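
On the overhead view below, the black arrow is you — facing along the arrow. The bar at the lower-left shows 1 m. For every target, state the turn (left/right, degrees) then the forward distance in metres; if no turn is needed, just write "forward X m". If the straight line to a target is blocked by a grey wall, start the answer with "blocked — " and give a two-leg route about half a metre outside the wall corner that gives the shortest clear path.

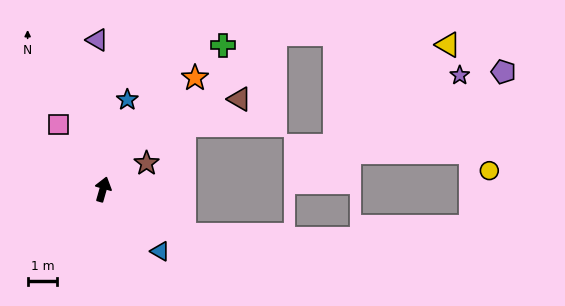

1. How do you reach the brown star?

turn right 43°, forward 1.7 m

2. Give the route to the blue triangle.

turn right 121°, forward 2.8 m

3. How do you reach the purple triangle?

turn left 18°, forward 5.0 m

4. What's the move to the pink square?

turn left 50°, forward 2.7 m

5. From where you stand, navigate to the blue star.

forward 3.1 m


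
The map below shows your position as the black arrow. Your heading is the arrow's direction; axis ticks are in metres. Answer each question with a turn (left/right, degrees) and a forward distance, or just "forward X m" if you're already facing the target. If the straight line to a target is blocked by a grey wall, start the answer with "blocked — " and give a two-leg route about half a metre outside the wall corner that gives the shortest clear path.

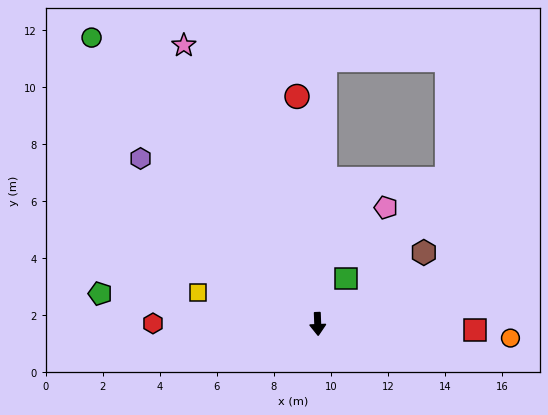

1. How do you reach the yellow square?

turn right 107°, forward 4.3 m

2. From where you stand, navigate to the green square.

turn left 146°, forward 1.9 m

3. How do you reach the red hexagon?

turn right 92°, forward 5.8 m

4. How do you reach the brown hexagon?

turn left 122°, forward 4.5 m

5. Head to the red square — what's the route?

turn left 85°, forward 5.5 m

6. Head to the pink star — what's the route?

turn right 157°, forward 10.8 m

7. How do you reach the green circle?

turn right 144°, forward 12.8 m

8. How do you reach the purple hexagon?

turn right 135°, forward 8.5 m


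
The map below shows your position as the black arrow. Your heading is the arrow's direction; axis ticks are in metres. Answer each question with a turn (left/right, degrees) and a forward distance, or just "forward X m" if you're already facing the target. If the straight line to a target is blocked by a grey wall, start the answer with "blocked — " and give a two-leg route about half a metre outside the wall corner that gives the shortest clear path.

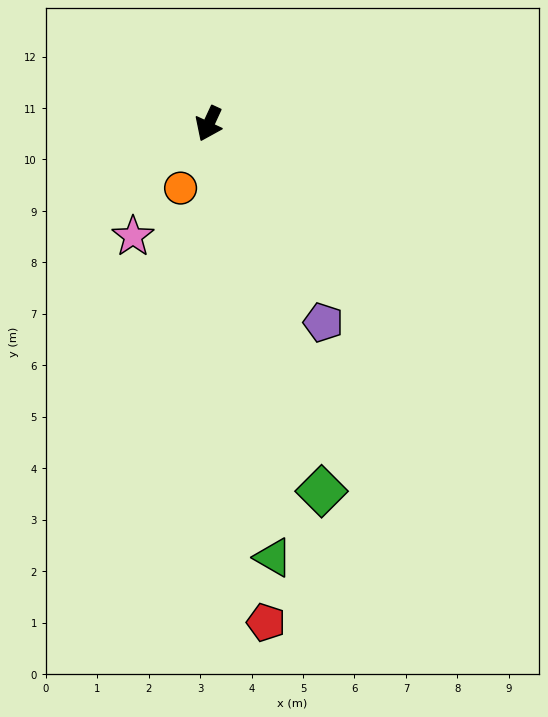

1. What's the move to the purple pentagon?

turn left 55°, forward 4.5 m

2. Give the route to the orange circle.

forward 1.4 m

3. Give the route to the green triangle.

turn left 33°, forward 8.5 m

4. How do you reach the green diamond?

turn left 42°, forward 7.5 m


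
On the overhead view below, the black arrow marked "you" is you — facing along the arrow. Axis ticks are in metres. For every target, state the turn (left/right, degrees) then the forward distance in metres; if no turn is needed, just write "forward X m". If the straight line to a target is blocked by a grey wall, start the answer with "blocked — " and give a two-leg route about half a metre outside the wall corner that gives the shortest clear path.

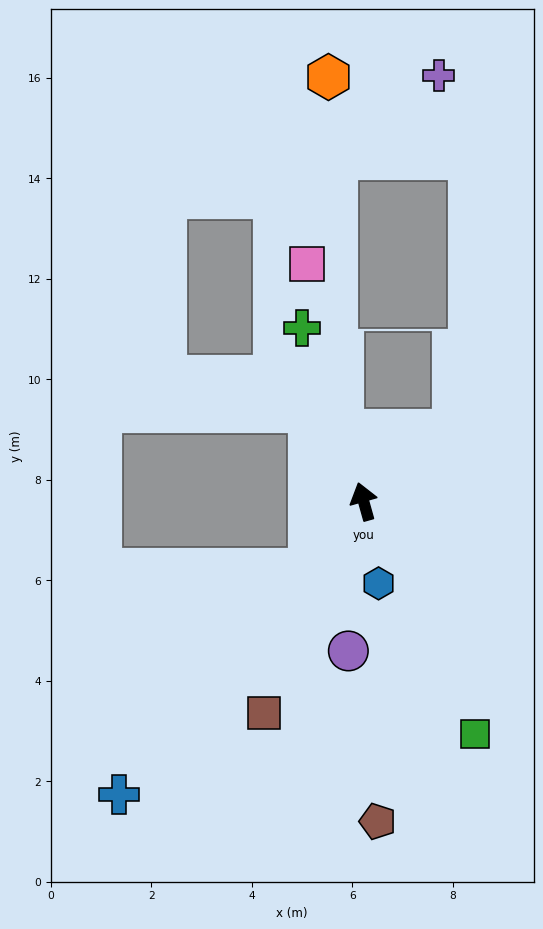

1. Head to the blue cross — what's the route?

turn left 125°, forward 7.6 m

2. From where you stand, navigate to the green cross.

turn left 4°, forward 3.7 m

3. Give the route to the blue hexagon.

turn left 175°, forward 1.7 m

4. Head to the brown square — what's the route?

turn left 139°, forward 4.7 m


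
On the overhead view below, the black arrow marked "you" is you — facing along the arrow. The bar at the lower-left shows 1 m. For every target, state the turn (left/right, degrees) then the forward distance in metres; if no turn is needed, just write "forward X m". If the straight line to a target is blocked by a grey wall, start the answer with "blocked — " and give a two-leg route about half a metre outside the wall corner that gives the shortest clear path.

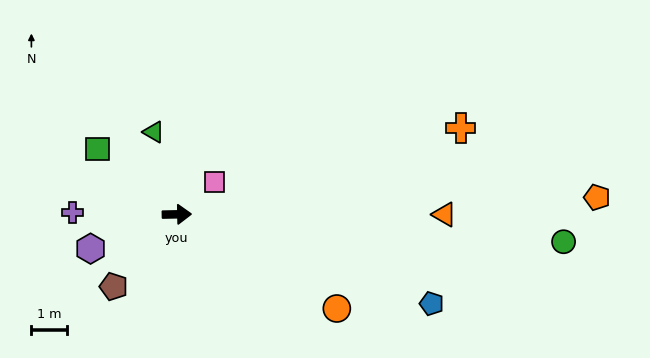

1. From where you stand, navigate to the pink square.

turn left 40°, forward 1.4 m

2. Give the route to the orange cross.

turn left 16°, forward 8.4 m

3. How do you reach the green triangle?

turn left 105°, forward 2.4 m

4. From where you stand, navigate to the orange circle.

turn right 32°, forward 5.2 m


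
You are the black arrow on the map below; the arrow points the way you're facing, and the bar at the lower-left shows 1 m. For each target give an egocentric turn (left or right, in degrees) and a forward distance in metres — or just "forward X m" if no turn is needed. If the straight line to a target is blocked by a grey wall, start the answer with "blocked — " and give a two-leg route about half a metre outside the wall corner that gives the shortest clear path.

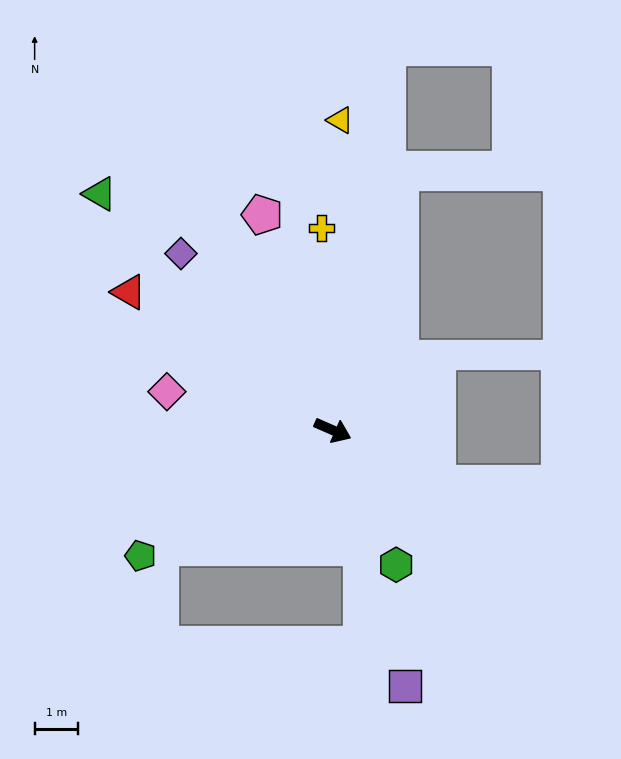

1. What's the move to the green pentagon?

turn right 123°, forward 5.3 m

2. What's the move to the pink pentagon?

turn left 132°, forward 5.3 m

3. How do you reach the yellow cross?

turn left 117°, forward 4.7 m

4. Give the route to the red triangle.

turn left 170°, forward 5.7 m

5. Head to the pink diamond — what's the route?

turn right 169°, forward 4.0 m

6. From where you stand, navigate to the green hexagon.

turn right 41°, forward 3.5 m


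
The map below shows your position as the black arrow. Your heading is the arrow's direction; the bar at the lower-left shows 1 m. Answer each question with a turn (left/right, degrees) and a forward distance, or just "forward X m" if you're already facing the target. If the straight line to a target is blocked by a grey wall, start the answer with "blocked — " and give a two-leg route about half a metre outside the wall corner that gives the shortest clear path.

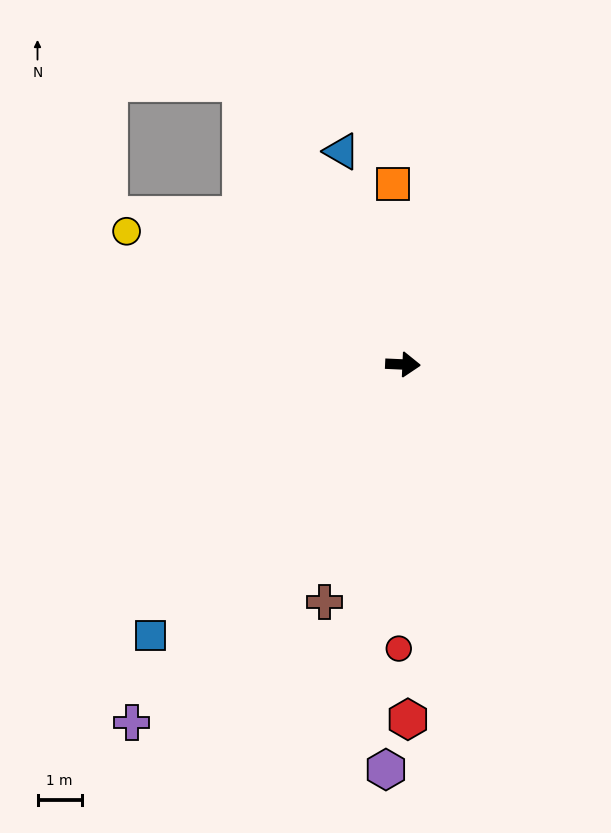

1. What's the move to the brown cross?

turn right 106°, forward 5.6 m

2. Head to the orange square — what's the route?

turn left 96°, forward 4.1 m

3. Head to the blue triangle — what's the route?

turn left 109°, forward 5.0 m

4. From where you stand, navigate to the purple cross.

turn right 125°, forward 10.1 m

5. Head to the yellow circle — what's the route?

turn left 157°, forward 6.9 m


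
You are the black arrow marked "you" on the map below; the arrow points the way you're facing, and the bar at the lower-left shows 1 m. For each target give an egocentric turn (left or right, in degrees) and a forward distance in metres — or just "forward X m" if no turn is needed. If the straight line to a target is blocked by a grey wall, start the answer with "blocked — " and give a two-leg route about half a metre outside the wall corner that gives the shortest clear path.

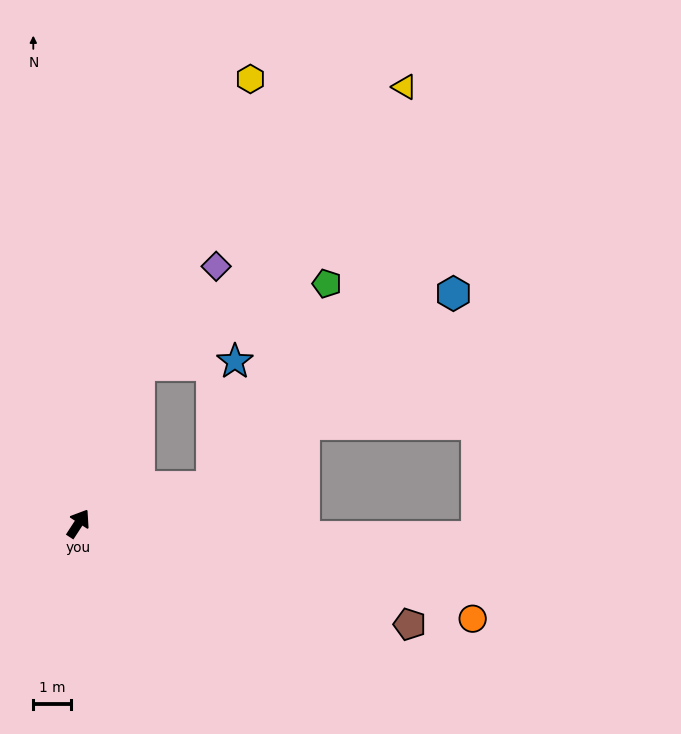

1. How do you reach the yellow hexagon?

turn left 12°, forward 12.8 m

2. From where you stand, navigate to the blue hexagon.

blocked — turn right 42°, forward 3.7 m, then turn left 24°, forward 8.3 m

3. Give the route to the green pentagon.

blocked — turn right 42°, forward 3.7 m, then turn left 45°, forward 6.3 m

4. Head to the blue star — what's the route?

blocked — turn left 12°, forward 4.6 m, then turn right 67°, forward 2.6 m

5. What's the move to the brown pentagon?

turn right 74°, forward 9.3 m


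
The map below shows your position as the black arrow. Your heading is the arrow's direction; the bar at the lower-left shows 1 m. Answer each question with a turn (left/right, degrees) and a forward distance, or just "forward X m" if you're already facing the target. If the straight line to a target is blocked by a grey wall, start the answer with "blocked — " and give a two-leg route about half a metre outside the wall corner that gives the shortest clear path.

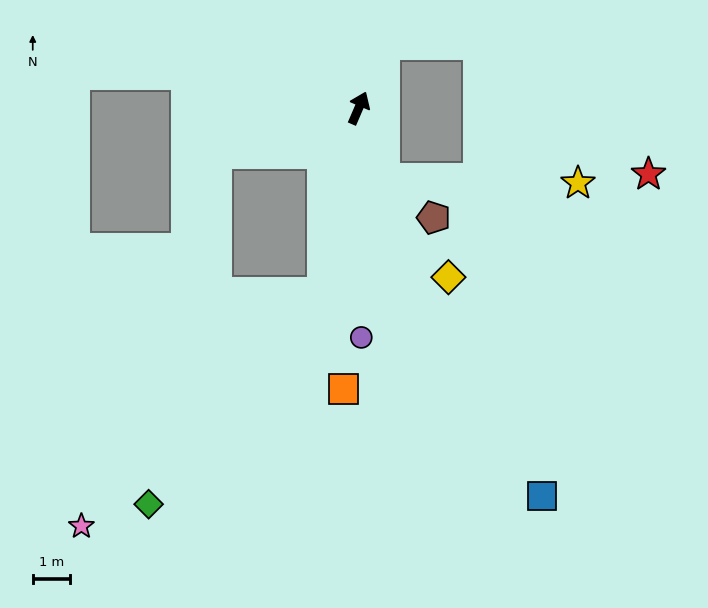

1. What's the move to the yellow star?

blocked — turn right 137°, forward 2.0 m, then turn left 69°, forward 5.2 m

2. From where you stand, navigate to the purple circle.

turn right 156°, forward 6.1 m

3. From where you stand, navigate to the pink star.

blocked — turn right 168°, forward 5.0 m, then turn right 35°, forward 9.0 m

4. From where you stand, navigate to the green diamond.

blocked — turn right 168°, forward 5.0 m, then turn right 28°, forward 7.3 m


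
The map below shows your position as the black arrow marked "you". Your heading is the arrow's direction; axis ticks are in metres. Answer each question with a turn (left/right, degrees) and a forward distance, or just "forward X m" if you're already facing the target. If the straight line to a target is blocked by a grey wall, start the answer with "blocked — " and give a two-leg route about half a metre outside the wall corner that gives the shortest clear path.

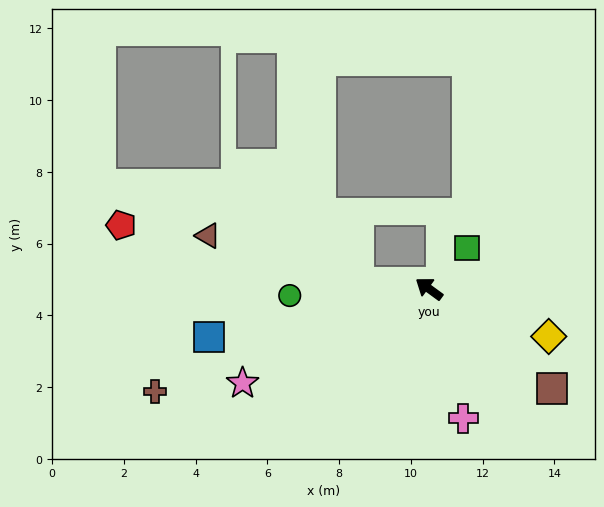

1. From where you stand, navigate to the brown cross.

turn left 57°, forward 8.2 m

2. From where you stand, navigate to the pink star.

turn left 63°, forward 5.8 m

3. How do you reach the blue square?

turn left 49°, forward 6.3 m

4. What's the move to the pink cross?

turn left 141°, forward 3.7 m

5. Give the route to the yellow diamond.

turn right 166°, forward 3.6 m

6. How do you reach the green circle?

turn left 39°, forward 3.9 m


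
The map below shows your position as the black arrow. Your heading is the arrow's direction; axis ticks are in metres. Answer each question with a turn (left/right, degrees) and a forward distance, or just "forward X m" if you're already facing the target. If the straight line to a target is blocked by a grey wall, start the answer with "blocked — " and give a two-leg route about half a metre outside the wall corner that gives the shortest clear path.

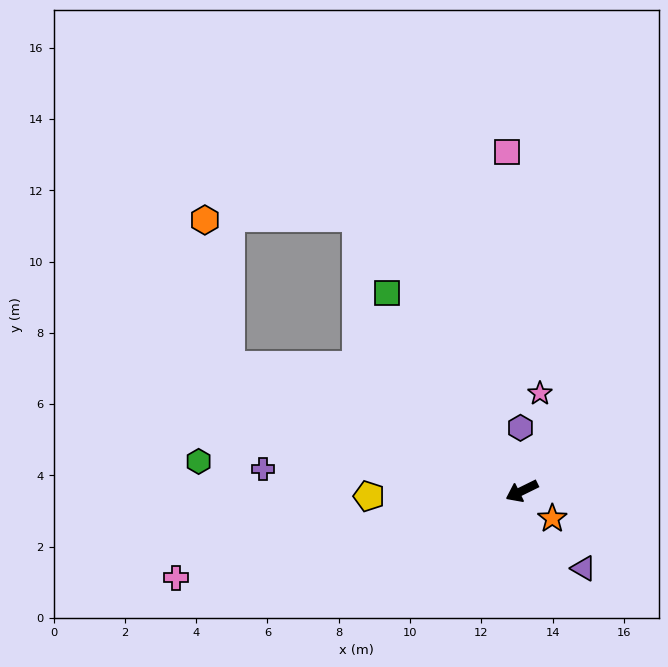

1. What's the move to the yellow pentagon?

turn right 24°, forward 4.3 m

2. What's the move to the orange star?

turn left 112°, forward 1.2 m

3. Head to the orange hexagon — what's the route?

blocked — turn right 49°, forward 8.9 m, then turn right 57°, forward 4.2 m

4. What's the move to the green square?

turn right 82°, forward 6.7 m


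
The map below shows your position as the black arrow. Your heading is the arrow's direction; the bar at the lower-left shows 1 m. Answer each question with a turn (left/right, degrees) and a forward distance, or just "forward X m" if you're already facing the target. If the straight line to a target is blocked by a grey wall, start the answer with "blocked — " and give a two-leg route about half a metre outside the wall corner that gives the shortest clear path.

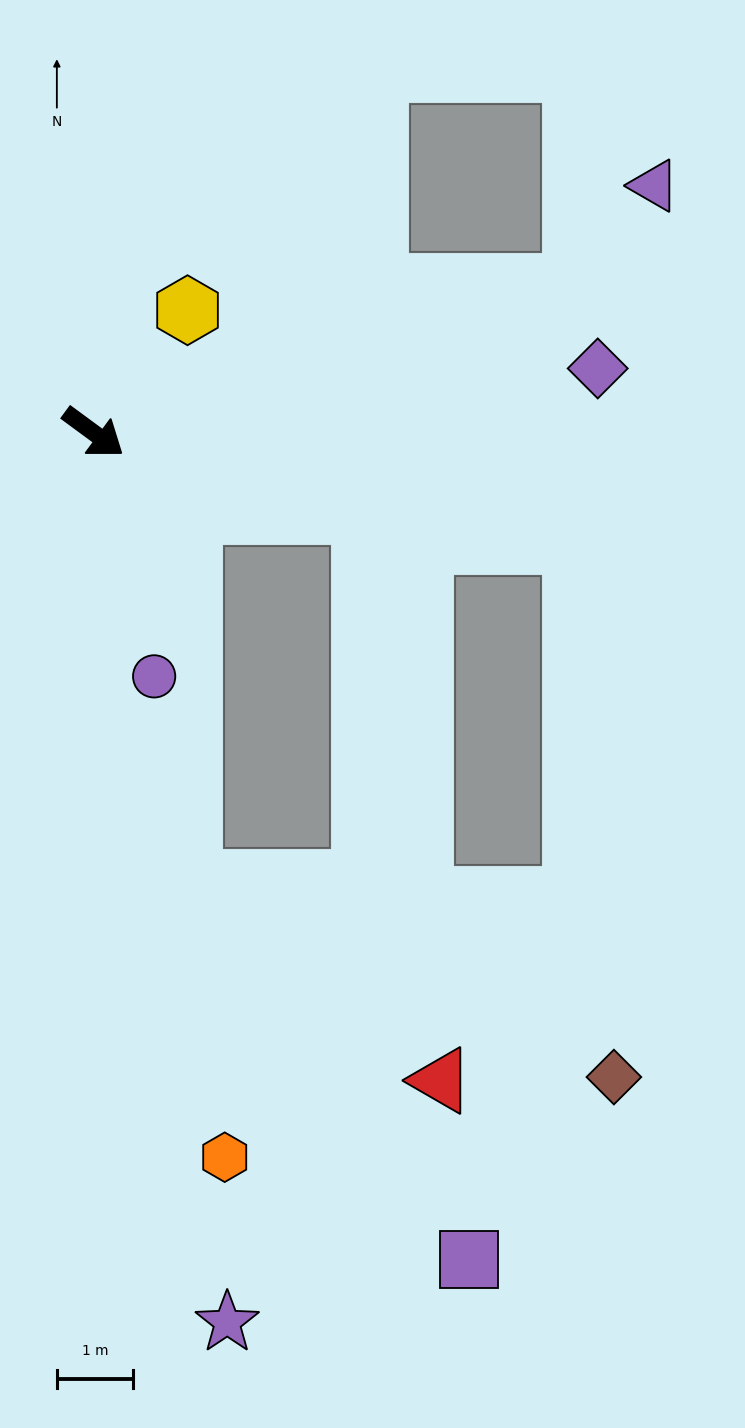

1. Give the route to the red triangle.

blocked — turn left 20°, forward 3.7 m, then turn right 66°, forward 7.5 m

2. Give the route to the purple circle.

turn right 40°, forward 3.3 m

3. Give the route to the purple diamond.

turn left 44°, forward 6.7 m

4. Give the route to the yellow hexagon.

turn left 89°, forward 2.0 m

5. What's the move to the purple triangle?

blocked — turn left 53°, forward 6.6 m, then turn left 35°, forward 1.7 m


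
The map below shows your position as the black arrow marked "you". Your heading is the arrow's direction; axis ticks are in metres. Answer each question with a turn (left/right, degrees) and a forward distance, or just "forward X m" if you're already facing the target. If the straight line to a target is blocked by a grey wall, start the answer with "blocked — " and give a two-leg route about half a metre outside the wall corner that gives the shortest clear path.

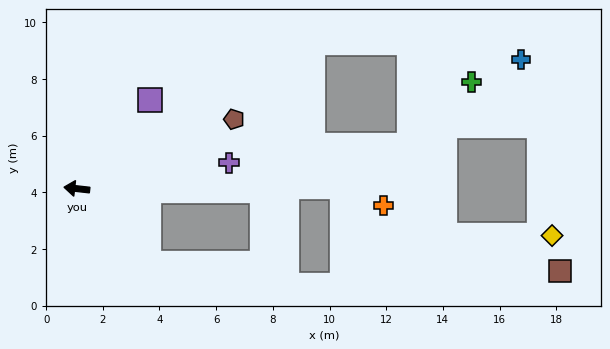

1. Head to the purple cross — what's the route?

turn right 164°, forward 5.4 m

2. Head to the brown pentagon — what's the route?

turn right 150°, forward 6.1 m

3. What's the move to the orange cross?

blocked — turn right 173°, forward 9.4 m, then turn right 25°, forward 1.6 m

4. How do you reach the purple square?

turn right 123°, forward 4.1 m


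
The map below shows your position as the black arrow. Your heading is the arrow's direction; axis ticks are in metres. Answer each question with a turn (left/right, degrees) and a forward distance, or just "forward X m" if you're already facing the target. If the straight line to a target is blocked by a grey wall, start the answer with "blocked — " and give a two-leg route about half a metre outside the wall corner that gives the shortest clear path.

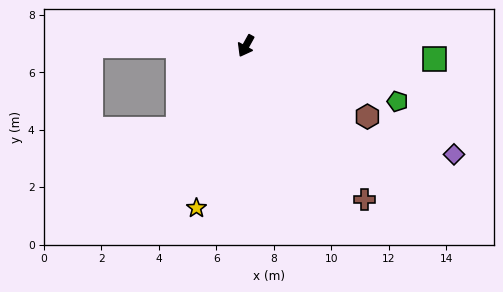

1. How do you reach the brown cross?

turn left 66°, forward 6.8 m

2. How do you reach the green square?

turn left 115°, forward 6.6 m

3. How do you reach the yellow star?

turn left 12°, forward 5.9 m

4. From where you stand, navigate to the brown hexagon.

turn left 89°, forward 4.9 m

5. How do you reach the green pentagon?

turn left 99°, forward 5.6 m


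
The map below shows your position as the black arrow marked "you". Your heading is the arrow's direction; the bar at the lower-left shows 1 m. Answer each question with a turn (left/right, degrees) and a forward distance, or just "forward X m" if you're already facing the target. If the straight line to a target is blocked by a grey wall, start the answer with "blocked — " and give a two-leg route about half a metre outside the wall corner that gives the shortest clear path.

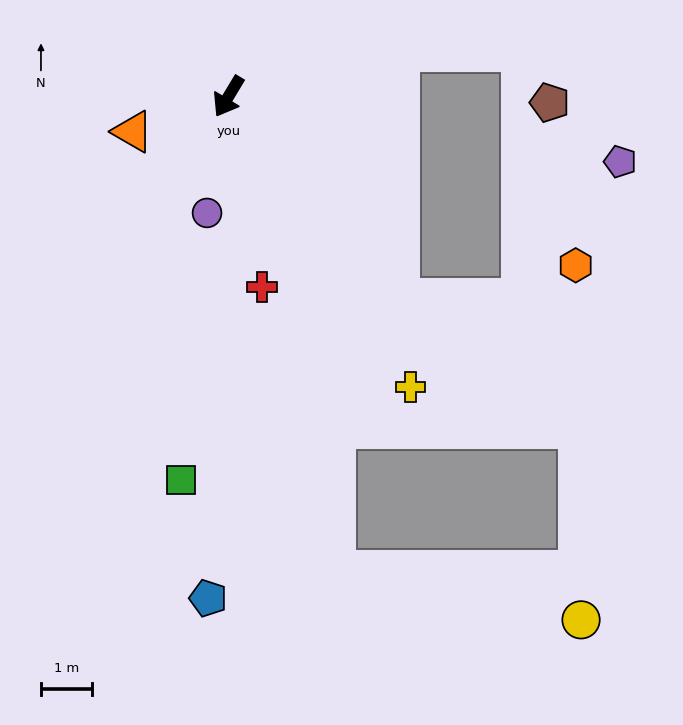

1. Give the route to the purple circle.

turn left 21°, forward 2.3 m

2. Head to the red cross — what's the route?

turn left 41°, forward 3.8 m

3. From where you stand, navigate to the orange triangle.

turn right 39°, forward 2.0 m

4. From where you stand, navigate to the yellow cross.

turn left 63°, forward 6.7 m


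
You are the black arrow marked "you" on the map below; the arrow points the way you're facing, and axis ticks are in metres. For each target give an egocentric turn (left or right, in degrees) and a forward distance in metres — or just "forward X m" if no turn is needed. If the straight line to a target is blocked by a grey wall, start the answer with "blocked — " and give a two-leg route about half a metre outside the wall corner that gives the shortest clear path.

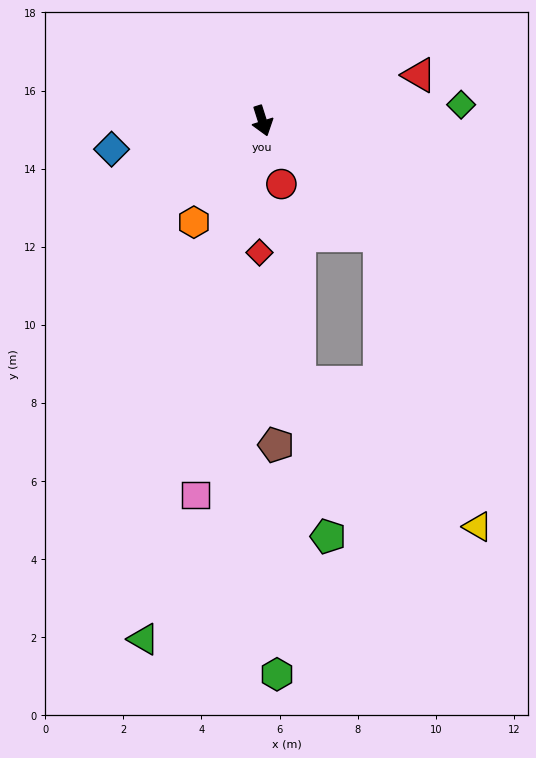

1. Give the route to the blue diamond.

turn right 97°, forward 3.9 m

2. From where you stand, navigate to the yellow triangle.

blocked — turn left 28°, forward 4.2 m, then turn right 27°, forward 7.9 m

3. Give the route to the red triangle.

turn left 89°, forward 4.2 m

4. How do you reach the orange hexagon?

turn right 52°, forward 3.1 m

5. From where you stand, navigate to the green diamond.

turn left 77°, forward 5.1 m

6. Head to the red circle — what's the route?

forward 1.7 m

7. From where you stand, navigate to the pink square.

turn right 28°, forward 9.7 m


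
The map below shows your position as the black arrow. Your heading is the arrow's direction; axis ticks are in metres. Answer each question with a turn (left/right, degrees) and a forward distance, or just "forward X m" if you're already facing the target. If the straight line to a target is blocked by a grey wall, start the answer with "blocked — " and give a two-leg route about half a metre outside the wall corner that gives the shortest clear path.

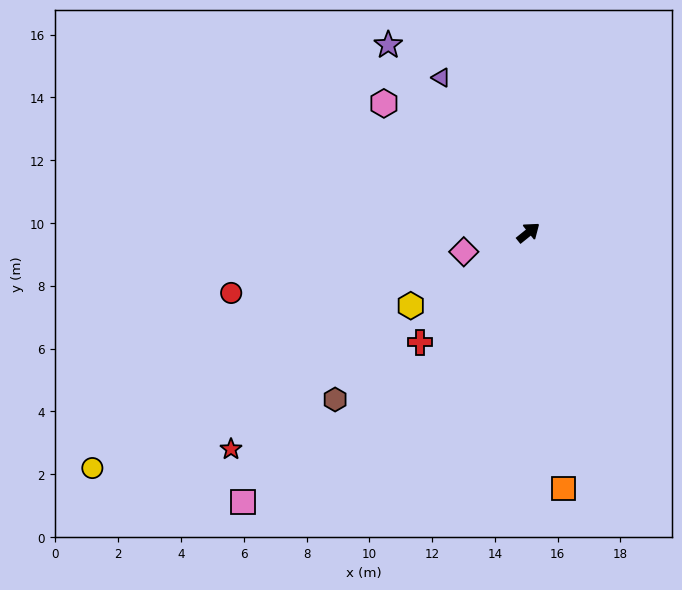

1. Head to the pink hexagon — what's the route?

turn left 99°, forward 6.2 m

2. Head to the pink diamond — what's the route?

turn left 158°, forward 2.1 m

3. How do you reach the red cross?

turn right 174°, forward 4.9 m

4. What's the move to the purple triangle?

turn left 80°, forward 5.7 m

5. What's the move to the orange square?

turn right 121°, forward 8.2 m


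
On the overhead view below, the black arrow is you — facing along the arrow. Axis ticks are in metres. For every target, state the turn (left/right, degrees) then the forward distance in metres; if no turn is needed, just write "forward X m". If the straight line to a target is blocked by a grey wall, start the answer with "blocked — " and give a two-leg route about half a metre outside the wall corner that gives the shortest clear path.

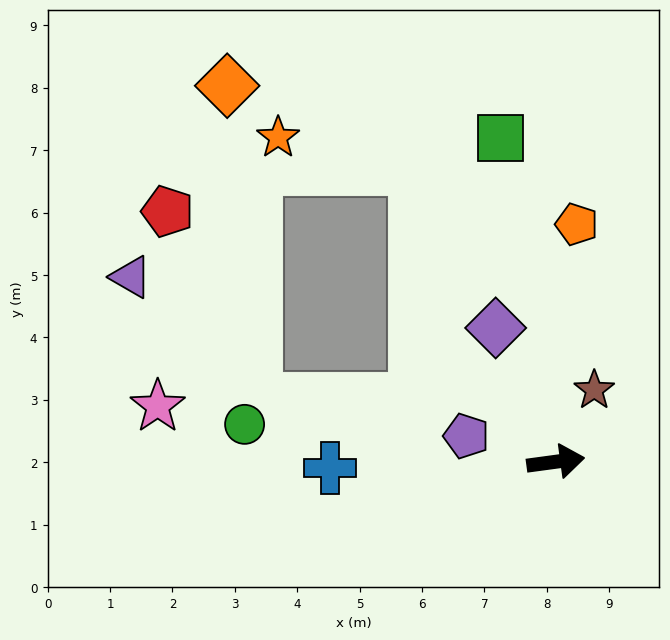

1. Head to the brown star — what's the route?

turn left 54°, forward 1.3 m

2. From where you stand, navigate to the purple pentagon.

turn left 156°, forward 1.5 m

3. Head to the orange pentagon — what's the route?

turn left 77°, forward 3.8 m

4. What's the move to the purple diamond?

turn left 106°, forward 2.4 m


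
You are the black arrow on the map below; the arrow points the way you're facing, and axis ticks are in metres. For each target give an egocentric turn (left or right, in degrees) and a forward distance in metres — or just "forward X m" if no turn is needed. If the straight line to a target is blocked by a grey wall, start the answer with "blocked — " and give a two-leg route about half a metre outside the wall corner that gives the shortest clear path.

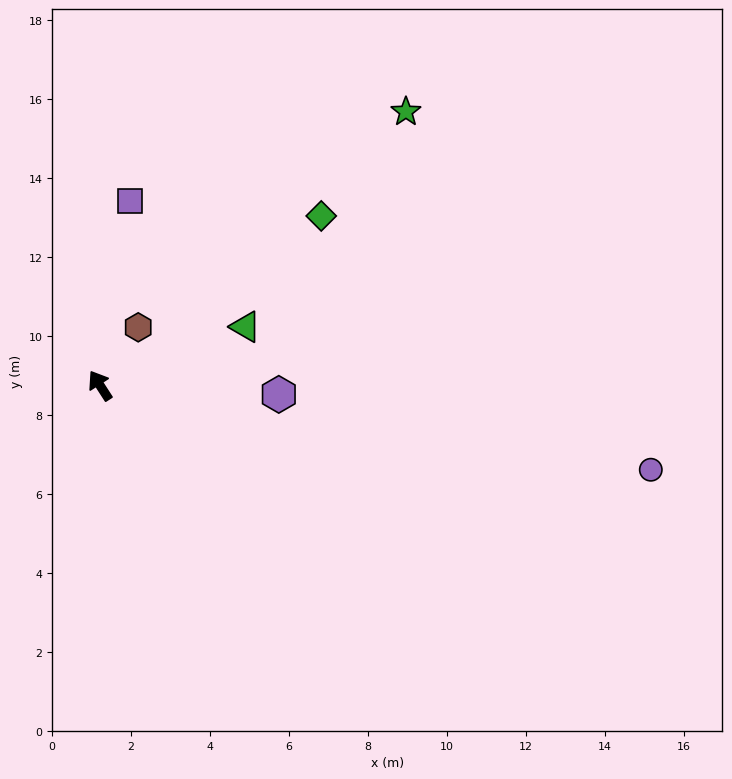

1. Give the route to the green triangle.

turn right 101°, forward 4.0 m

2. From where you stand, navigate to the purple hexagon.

turn right 126°, forward 4.5 m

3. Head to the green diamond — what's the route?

turn right 85°, forward 7.1 m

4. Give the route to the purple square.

turn right 42°, forward 4.7 m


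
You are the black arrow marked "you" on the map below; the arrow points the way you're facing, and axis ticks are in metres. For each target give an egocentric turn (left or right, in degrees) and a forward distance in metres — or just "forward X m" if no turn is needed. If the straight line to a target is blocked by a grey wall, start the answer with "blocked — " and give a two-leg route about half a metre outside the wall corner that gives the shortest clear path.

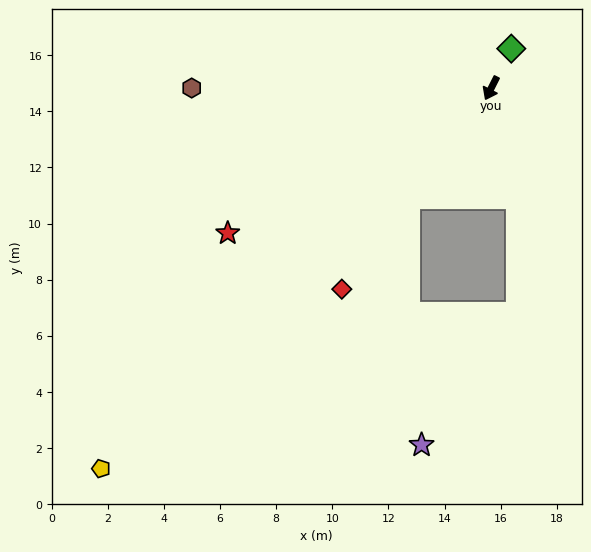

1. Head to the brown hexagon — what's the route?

turn right 63°, forward 10.7 m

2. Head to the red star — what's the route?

turn right 34°, forward 10.7 m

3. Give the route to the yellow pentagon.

turn right 19°, forward 19.4 m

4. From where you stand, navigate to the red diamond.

turn right 10°, forward 8.9 m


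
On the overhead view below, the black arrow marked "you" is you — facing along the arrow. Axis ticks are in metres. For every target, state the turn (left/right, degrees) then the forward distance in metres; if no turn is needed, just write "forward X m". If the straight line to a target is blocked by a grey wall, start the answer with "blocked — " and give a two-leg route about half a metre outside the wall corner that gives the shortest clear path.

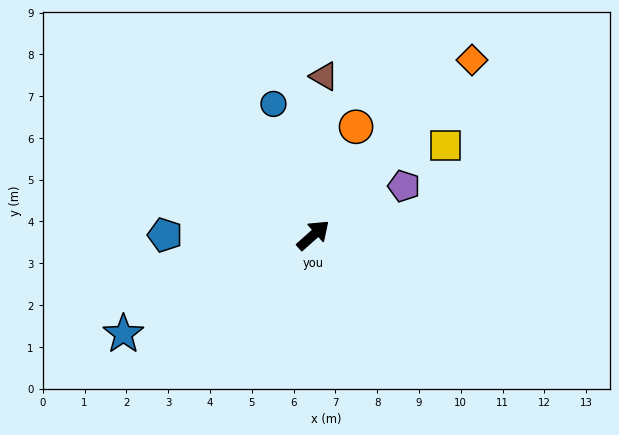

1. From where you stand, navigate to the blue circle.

turn left 65°, forward 3.3 m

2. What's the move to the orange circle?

turn left 27°, forward 2.8 m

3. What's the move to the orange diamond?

turn left 6°, forward 5.7 m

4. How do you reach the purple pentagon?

turn right 13°, forward 2.5 m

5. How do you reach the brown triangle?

turn left 44°, forward 3.8 m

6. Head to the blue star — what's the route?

turn left 166°, forward 5.1 m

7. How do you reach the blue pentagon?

turn left 138°, forward 3.5 m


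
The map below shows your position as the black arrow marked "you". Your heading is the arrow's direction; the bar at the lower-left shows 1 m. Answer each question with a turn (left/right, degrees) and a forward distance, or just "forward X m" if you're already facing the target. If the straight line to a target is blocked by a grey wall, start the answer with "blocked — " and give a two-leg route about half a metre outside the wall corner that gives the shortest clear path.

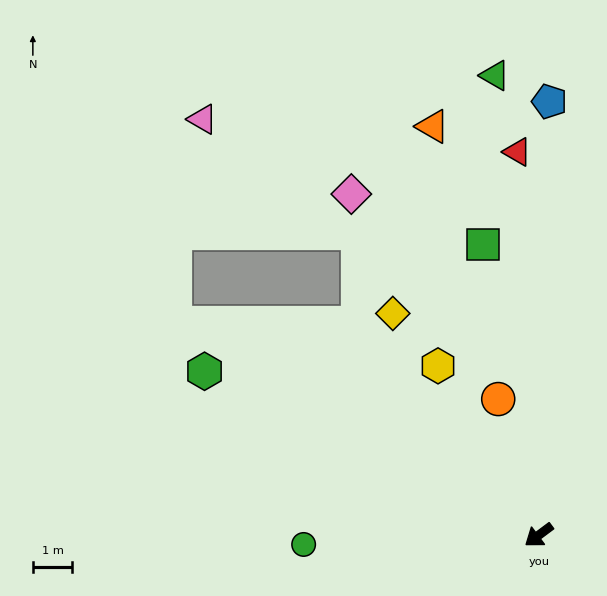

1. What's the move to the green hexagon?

turn right 63°, forward 9.4 m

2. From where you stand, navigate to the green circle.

turn right 34°, forward 6.0 m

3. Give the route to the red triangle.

turn right 123°, forward 9.7 m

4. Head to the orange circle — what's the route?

turn right 110°, forward 3.6 m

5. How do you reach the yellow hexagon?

turn right 96°, forward 5.0 m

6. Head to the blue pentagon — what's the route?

turn right 128°, forward 11.0 m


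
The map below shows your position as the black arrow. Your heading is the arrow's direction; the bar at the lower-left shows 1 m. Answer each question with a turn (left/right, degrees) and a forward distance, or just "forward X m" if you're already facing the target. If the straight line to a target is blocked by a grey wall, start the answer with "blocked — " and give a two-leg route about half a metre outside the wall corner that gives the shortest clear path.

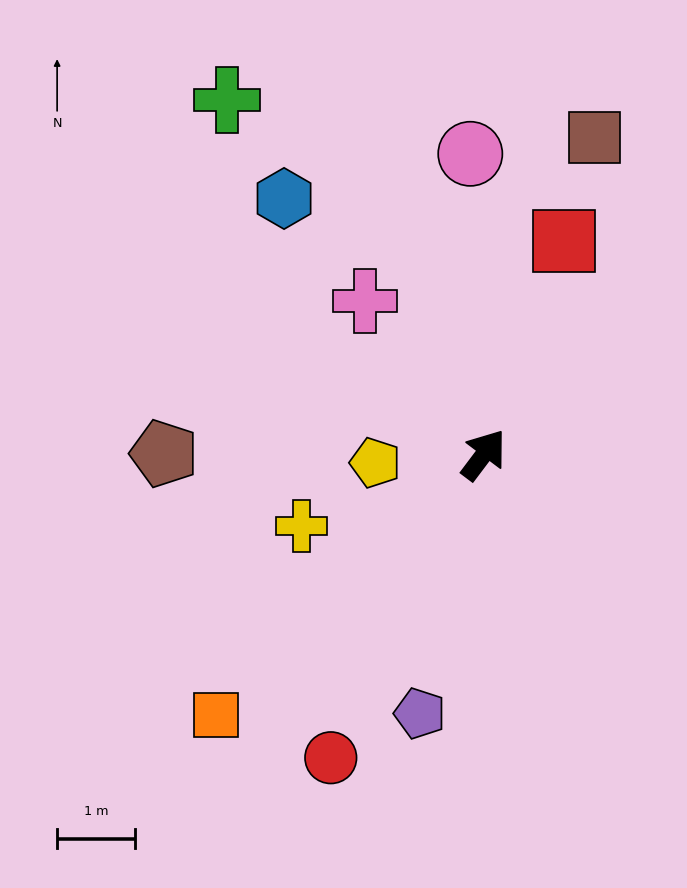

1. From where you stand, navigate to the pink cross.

turn left 75°, forward 2.5 m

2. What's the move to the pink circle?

turn left 40°, forward 3.9 m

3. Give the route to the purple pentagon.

turn right 157°, forward 3.4 m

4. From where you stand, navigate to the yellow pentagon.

turn left 131°, forward 1.4 m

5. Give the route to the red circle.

turn right 170°, forward 4.3 m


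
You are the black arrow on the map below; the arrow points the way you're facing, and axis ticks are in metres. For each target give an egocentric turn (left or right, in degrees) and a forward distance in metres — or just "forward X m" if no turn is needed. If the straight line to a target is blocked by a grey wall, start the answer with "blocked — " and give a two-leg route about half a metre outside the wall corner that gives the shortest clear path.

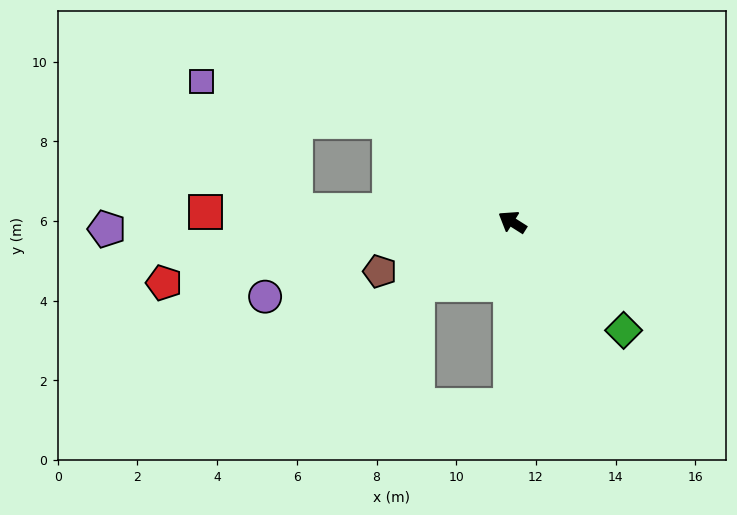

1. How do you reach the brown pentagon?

turn left 53°, forward 3.5 m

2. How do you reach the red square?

turn left 31°, forward 7.7 m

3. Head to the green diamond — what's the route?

turn left 168°, forward 3.9 m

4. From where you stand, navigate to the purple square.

blocked — turn right 7°, forward 4.0 m, then turn left 27°, forward 4.8 m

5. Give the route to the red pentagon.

turn left 42°, forward 8.9 m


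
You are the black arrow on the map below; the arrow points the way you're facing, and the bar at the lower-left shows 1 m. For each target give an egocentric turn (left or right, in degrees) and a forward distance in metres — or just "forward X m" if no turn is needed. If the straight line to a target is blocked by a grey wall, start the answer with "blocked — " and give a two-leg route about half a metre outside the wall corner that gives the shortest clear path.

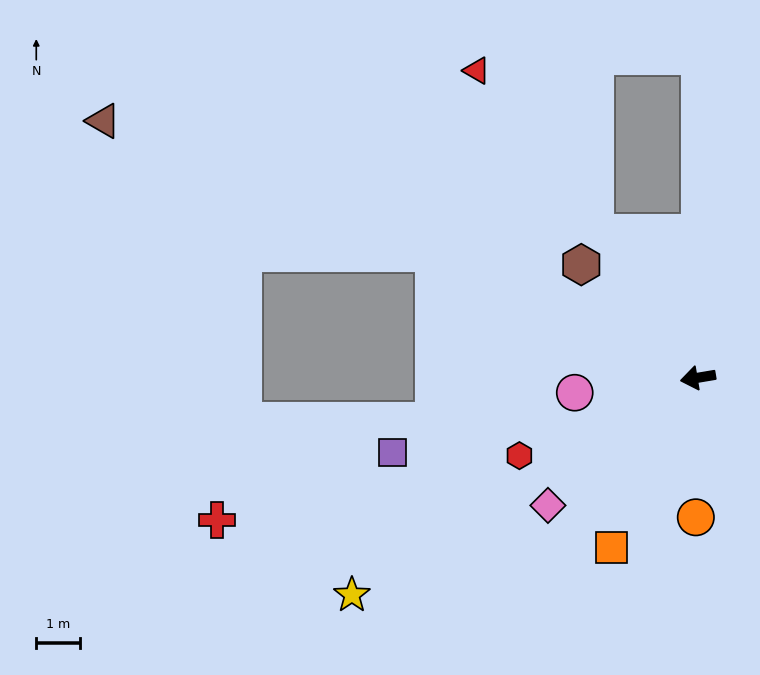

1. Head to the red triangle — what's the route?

turn right 64°, forward 8.7 m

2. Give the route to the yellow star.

turn left 23°, forward 9.4 m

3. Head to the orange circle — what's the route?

turn left 80°, forward 3.2 m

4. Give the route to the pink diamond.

turn left 31°, forward 4.5 m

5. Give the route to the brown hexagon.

turn right 54°, forward 3.7 m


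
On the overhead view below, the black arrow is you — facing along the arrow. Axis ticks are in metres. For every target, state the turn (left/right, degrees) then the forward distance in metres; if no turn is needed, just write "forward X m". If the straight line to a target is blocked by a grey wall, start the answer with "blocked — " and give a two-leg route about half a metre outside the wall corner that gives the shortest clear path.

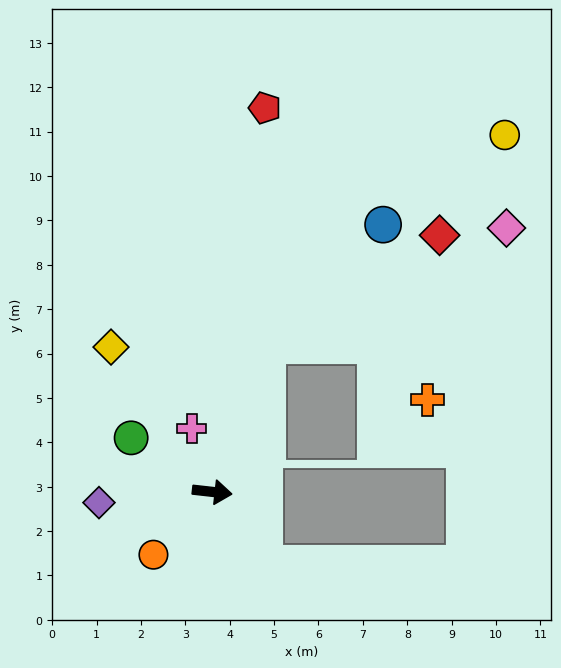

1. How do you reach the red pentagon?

turn left 89°, forward 8.7 m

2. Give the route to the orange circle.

turn right 127°, forward 1.9 m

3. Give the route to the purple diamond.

turn right 168°, forward 2.6 m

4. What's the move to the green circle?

turn left 153°, forward 2.2 m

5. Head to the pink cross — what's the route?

turn left 114°, forward 1.5 m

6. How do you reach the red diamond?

blocked — turn left 76°, forward 3.5 m, then turn right 37°, forward 4.6 m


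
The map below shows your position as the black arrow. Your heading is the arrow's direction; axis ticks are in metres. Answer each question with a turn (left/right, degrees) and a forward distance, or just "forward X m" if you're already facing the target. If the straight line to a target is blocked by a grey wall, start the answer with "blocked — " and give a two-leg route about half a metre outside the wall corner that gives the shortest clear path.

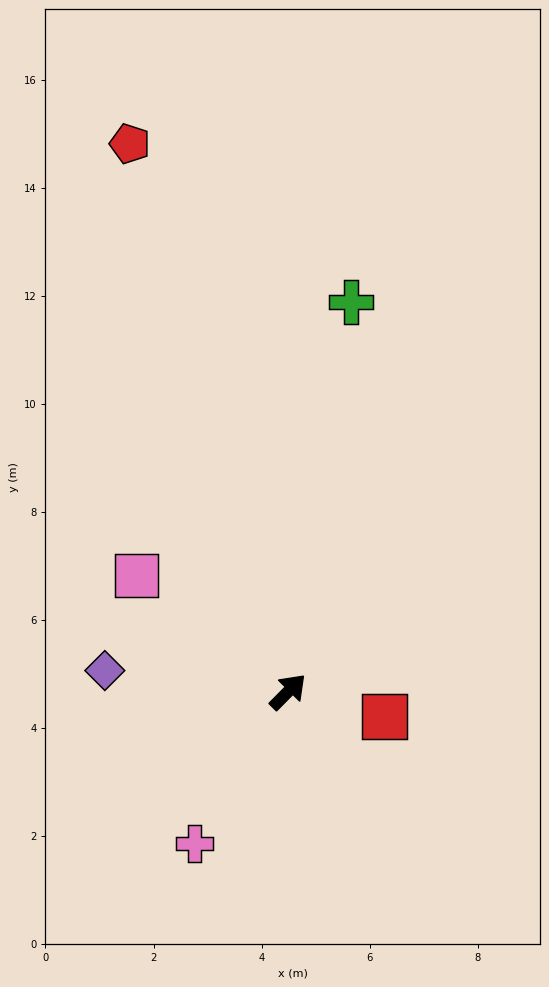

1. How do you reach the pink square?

turn left 97°, forward 3.5 m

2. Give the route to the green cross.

turn left 36°, forward 7.3 m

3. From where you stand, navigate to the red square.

turn right 60°, forward 1.8 m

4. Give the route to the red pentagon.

turn left 61°, forward 10.6 m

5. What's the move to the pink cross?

turn right 167°, forward 3.3 m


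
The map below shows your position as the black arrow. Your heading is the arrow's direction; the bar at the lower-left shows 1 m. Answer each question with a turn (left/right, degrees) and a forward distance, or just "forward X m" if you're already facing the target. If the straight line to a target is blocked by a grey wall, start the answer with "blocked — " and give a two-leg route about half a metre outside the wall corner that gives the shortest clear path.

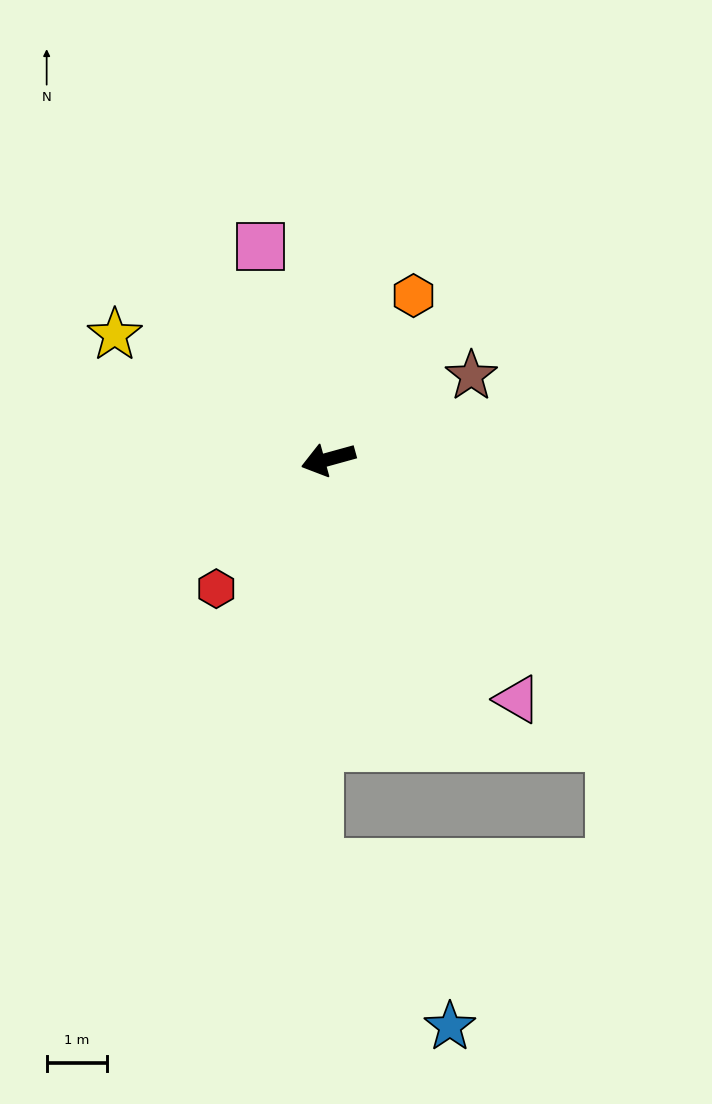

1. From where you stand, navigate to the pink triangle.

turn left 113°, forward 5.1 m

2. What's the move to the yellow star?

turn right 46°, forward 4.1 m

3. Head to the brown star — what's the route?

turn right 165°, forward 2.7 m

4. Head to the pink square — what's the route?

turn right 88°, forward 3.7 m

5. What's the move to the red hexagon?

turn left 34°, forward 2.8 m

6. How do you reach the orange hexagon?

turn right 133°, forward 3.1 m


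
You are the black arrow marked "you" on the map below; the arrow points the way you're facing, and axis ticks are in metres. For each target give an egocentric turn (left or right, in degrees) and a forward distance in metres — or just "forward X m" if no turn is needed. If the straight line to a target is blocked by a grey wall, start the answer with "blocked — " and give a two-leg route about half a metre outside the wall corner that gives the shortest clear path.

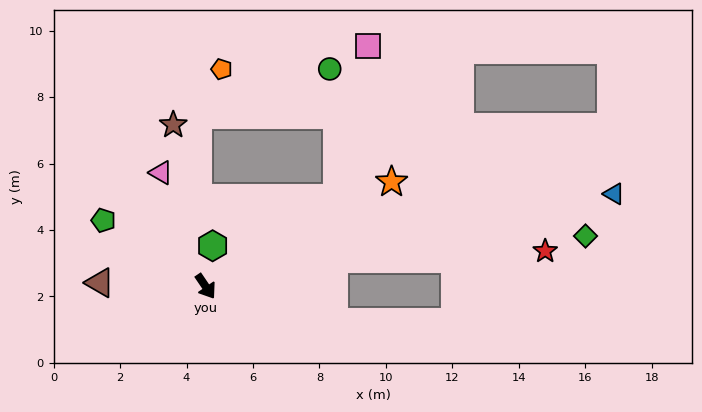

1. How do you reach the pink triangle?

turn left 167°, forward 3.7 m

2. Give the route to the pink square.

blocked — turn left 90°, forward 4.8 m, then turn left 44°, forward 4.7 m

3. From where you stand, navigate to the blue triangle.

turn left 69°, forward 12.6 m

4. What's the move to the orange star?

turn left 85°, forward 6.4 m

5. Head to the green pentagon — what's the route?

turn right 157°, forward 3.7 m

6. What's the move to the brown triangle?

turn right 126°, forward 3.2 m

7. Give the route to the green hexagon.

turn left 136°, forward 1.2 m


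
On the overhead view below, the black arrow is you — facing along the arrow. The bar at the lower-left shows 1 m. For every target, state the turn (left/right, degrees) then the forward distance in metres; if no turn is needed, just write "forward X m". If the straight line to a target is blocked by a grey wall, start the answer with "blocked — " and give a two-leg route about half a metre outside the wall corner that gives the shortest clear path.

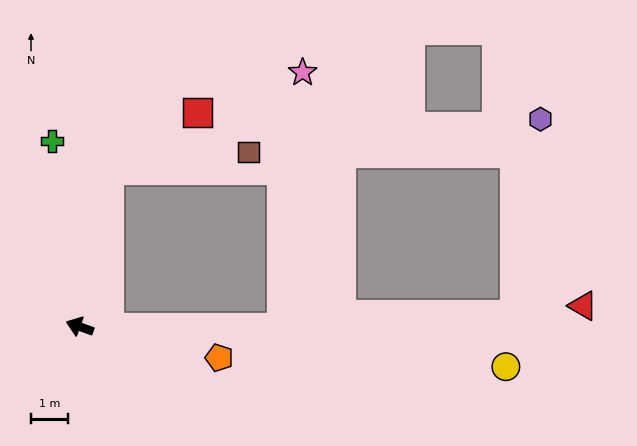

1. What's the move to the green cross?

turn right 62°, forward 5.1 m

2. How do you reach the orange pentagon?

turn right 173°, forward 3.9 m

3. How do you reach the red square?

blocked — turn right 81°, forward 4.3 m, then turn right 47°, forward 2.9 m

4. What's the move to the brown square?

blocked — turn right 81°, forward 4.3 m, then turn right 72°, forward 3.8 m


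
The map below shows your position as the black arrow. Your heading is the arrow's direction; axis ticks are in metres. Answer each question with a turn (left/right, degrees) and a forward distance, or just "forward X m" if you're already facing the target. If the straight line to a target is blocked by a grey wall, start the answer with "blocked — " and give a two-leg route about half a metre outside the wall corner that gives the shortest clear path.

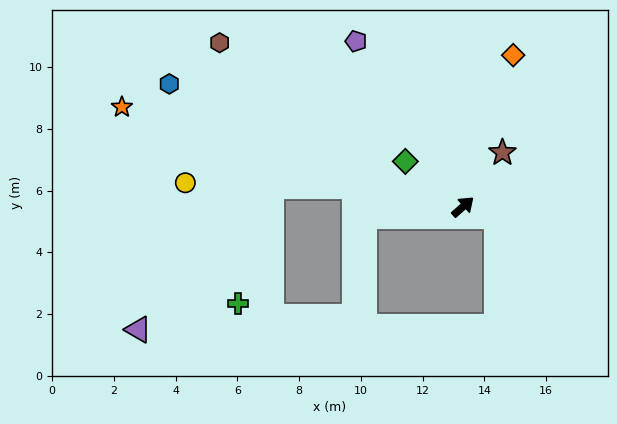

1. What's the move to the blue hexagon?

turn left 116°, forward 10.3 m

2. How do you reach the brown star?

turn left 12°, forward 2.2 m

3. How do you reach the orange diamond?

turn left 30°, forward 5.2 m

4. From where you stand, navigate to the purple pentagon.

turn left 81°, forward 6.4 m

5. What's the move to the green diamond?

turn left 100°, forward 2.4 m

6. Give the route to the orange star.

turn left 122°, forward 11.5 m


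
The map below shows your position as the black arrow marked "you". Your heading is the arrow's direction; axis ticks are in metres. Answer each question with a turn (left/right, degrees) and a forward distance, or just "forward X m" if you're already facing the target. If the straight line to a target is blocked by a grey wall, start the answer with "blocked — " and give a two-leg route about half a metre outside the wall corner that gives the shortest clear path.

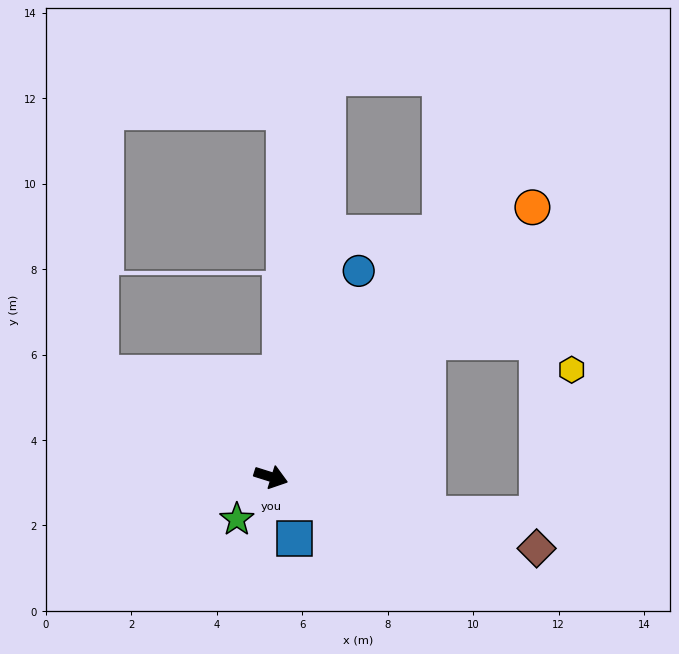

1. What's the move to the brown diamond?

turn left 2°, forward 6.4 m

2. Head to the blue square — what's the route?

turn right 52°, forward 1.5 m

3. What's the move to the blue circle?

turn left 84°, forward 5.2 m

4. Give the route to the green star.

turn right 111°, forward 1.3 m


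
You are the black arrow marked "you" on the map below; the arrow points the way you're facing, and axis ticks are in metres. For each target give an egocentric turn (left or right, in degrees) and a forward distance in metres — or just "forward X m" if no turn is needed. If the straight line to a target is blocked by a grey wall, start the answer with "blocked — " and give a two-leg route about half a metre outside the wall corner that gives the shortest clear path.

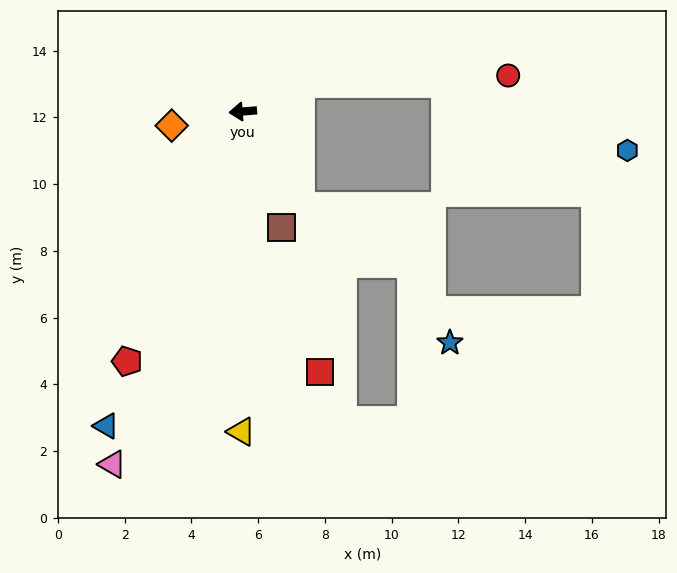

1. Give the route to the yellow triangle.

turn left 85°, forward 9.6 m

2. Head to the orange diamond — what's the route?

turn left 7°, forward 2.2 m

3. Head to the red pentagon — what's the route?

turn left 61°, forward 8.2 m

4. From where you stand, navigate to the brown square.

turn left 104°, forward 3.7 m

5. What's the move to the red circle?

blocked — turn right 159°, forward 1.9 m, then turn right 23°, forward 6.2 m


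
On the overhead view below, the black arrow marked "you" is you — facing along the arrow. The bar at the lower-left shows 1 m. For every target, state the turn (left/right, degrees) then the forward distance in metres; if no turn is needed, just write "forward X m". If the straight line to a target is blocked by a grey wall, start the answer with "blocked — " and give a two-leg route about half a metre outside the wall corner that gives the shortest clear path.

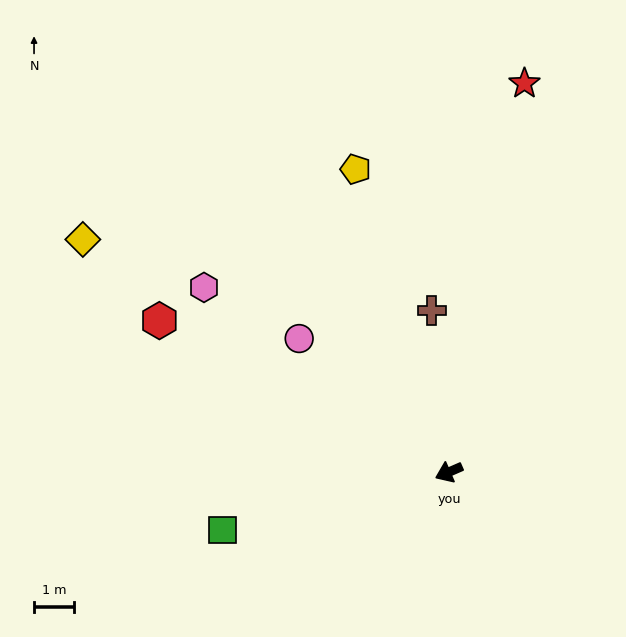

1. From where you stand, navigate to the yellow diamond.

turn right 56°, forward 10.9 m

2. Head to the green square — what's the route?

turn right 9°, forward 5.9 m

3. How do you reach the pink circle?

turn right 65°, forward 5.0 m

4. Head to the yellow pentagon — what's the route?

turn right 96°, forward 8.0 m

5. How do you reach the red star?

turn right 125°, forward 10.0 m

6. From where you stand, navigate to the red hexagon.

turn right 51°, forward 8.2 m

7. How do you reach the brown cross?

turn right 107°, forward 4.1 m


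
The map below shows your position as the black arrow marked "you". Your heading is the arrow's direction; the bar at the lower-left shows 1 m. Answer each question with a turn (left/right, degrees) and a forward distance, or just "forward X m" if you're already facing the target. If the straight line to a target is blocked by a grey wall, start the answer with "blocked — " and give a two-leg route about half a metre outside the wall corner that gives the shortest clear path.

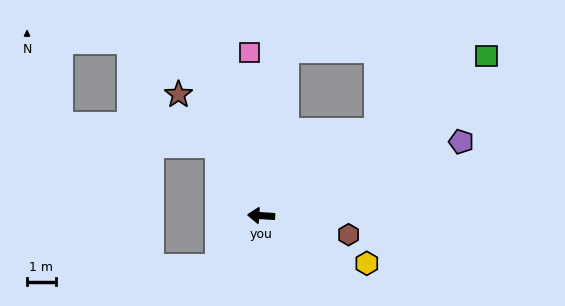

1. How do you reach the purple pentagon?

turn right 156°, forward 7.5 m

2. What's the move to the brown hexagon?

turn left 171°, forward 3.1 m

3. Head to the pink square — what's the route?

turn right 82°, forward 5.8 m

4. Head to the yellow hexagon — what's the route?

turn left 159°, forward 4.1 m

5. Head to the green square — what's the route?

turn right 141°, forward 9.7 m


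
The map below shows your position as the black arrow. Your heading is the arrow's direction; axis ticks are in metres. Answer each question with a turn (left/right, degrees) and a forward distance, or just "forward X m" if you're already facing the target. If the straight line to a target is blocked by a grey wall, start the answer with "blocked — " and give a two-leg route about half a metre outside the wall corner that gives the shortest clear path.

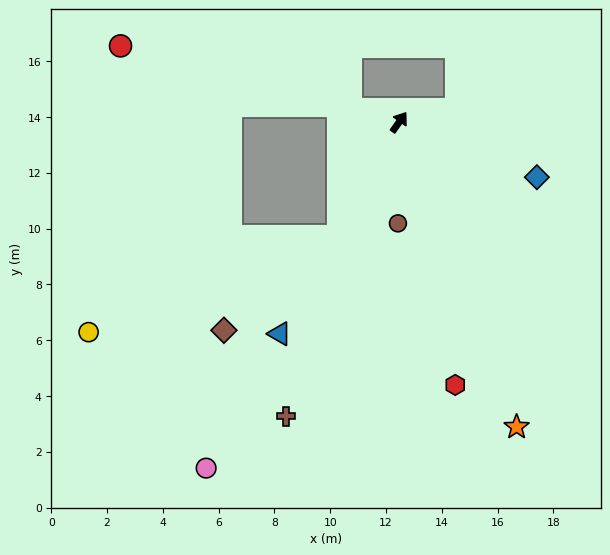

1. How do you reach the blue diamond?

turn right 76°, forward 5.3 m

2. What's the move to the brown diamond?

blocked — turn right 173°, forward 4.6 m, then turn right 22°, forward 5.3 m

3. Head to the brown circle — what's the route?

turn right 145°, forward 3.6 m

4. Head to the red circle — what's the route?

turn left 110°, forward 10.4 m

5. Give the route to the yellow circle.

blocked — turn right 173°, forward 4.6 m, then turn right 41°, forward 9.6 m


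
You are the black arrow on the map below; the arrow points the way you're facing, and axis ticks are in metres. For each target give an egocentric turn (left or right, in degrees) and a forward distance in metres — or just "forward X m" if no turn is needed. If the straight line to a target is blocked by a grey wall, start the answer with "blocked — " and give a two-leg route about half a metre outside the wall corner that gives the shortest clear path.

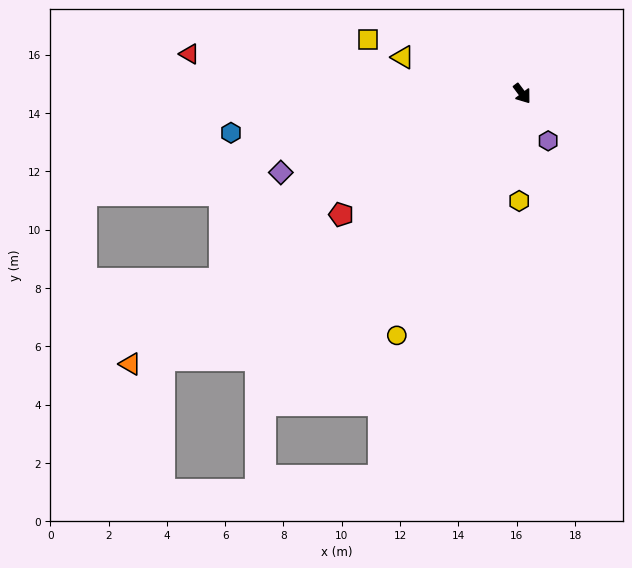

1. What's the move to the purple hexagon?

turn right 8°, forward 1.8 m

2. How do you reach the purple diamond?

turn right 109°, forward 8.7 m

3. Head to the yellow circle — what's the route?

turn right 64°, forward 9.3 m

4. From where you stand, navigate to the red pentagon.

turn right 93°, forward 7.5 m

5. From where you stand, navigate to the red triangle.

turn right 134°, forward 11.5 m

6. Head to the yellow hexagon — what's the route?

turn right 38°, forward 3.7 m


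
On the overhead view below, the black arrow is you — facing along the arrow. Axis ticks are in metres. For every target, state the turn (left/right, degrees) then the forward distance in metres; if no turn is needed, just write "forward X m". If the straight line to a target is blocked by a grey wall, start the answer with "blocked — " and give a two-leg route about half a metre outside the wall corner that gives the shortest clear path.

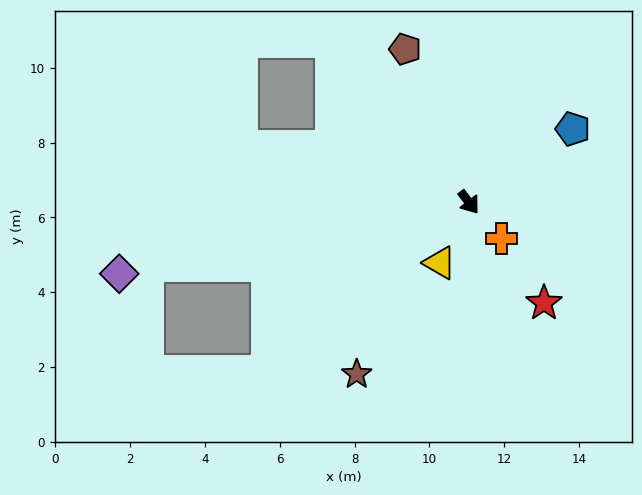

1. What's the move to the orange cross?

turn left 4°, forward 1.3 m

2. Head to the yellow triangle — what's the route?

turn right 63°, forward 1.8 m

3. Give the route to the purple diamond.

turn right 116°, forward 9.5 m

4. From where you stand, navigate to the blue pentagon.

turn left 88°, forward 3.4 m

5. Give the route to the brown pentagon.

turn left 165°, forward 4.4 m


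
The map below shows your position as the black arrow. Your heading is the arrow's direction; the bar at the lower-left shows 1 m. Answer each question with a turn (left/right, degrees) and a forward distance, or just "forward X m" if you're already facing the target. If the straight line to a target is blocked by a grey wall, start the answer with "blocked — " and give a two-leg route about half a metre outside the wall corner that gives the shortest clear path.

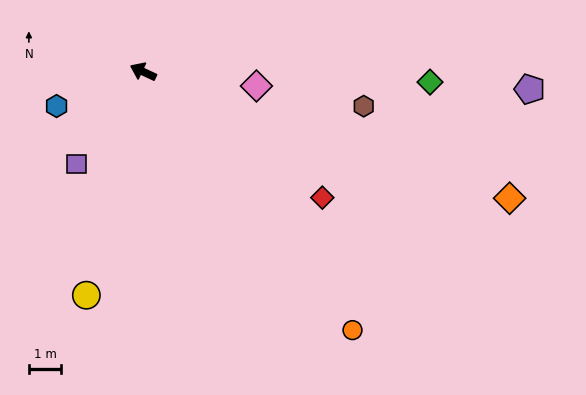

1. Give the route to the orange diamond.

turn right 174°, forward 12.0 m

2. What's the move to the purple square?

turn left 79°, forward 3.5 m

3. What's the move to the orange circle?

turn left 154°, forward 10.3 m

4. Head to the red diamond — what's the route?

turn left 170°, forward 6.8 m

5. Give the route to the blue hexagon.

turn left 47°, forward 2.9 m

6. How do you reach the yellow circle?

turn left 101°, forward 7.2 m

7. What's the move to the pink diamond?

turn right 162°, forward 3.5 m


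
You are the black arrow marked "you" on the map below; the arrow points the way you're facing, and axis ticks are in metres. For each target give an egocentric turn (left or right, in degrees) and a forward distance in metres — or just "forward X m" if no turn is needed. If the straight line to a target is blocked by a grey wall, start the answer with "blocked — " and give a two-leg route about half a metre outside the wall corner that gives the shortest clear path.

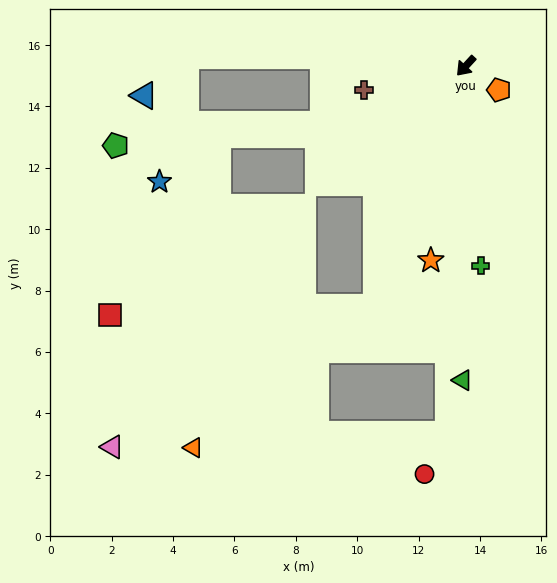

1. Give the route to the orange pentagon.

turn left 97°, forward 1.3 m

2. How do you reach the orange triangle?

blocked — turn left 22°, forward 8.4 m, then turn right 32°, forward 7.5 m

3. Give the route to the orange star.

turn left 32°, forward 6.4 m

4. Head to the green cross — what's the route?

turn left 47°, forward 6.5 m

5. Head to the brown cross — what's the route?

turn right 34°, forward 3.4 m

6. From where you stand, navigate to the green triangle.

turn left 42°, forward 10.2 m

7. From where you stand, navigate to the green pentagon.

blocked — turn right 25°, forward 5.0 m, then turn right 17°, forward 6.8 m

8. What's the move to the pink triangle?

blocked — turn left 22°, forward 8.4 m, then turn right 42°, forward 9.7 m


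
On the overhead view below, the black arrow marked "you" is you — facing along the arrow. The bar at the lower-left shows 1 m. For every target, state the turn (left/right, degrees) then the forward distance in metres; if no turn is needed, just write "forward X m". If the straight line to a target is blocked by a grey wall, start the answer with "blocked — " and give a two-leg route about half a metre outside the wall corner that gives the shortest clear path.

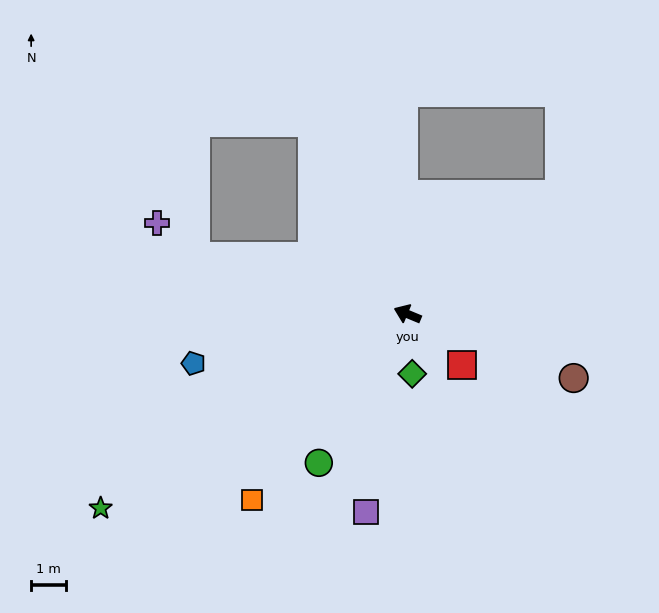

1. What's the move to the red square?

turn left 160°, forward 2.1 m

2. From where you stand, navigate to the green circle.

turn left 82°, forward 5.0 m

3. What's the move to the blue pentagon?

turn left 35°, forward 6.3 m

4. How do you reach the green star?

turn left 55°, forward 10.4 m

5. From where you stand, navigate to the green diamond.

turn left 117°, forward 1.7 m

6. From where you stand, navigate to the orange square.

turn left 73°, forward 7.0 m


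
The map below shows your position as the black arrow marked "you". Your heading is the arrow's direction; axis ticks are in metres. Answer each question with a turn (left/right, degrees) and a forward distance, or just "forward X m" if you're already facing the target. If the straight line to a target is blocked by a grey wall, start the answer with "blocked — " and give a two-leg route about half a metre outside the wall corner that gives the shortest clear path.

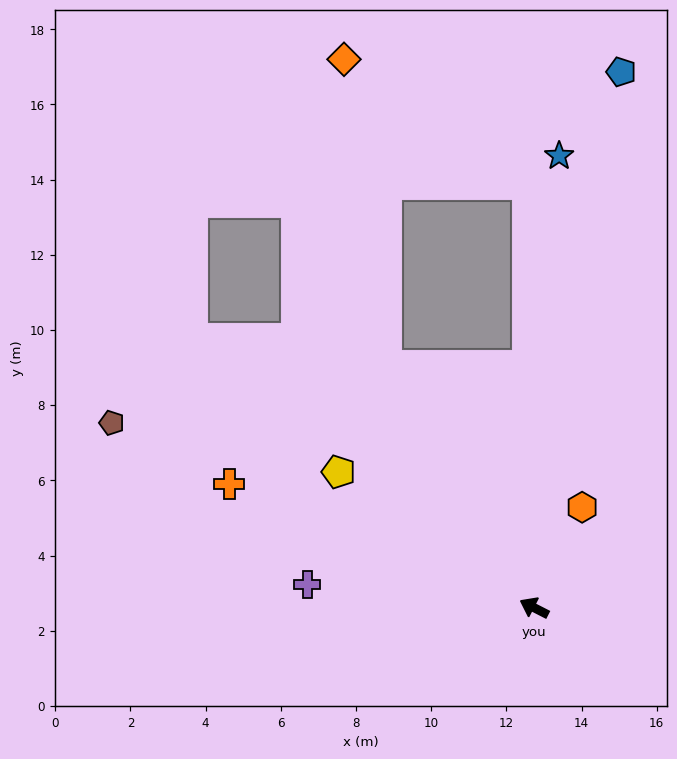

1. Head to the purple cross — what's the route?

turn left 21°, forward 6.1 m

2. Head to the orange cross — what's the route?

turn left 5°, forward 8.7 m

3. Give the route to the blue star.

turn right 66°, forward 12.0 m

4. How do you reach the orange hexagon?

turn right 88°, forward 3.0 m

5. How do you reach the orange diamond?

blocked — turn right 31°, forward 7.5 m, then turn right 24°, forward 8.2 m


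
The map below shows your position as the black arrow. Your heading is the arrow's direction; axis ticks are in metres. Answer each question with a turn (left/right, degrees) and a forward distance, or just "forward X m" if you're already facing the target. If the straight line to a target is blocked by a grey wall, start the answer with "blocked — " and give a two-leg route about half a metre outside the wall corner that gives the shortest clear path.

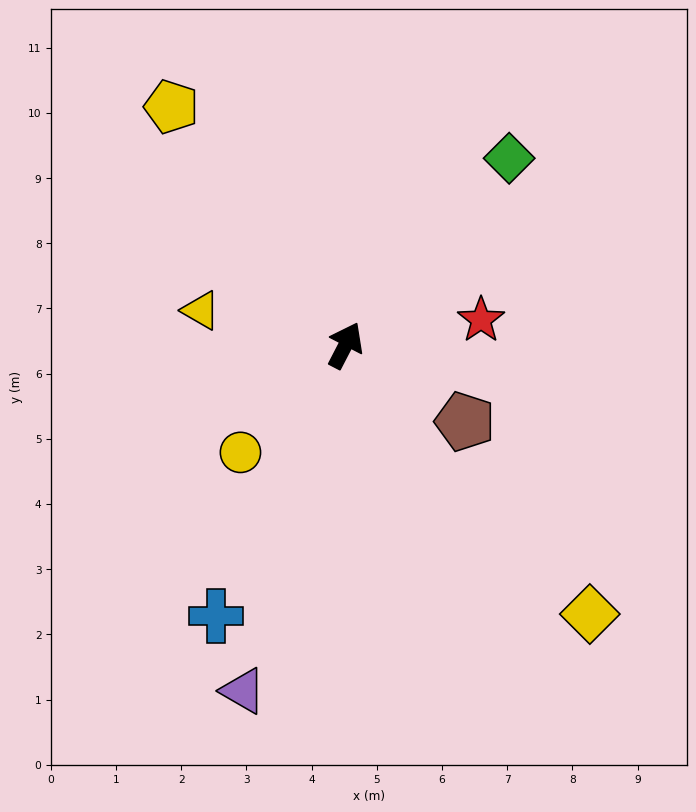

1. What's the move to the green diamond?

turn right 14°, forward 3.8 m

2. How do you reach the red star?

turn right 52°, forward 2.1 m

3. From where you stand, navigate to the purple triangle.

turn right 169°, forward 5.5 m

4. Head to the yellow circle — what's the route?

turn left 163°, forward 2.3 m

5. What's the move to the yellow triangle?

turn left 104°, forward 2.3 m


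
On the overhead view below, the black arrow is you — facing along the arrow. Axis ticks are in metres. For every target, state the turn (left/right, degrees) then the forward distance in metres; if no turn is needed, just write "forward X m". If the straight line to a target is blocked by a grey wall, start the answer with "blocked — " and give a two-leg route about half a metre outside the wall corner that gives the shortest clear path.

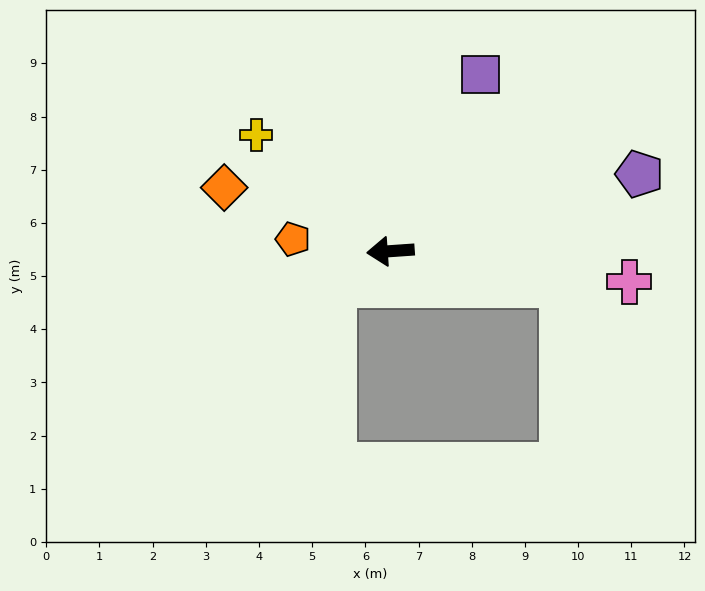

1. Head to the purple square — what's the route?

turn right 121°, forward 3.7 m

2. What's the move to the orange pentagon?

turn right 11°, forward 1.8 m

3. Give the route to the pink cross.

turn left 169°, forward 4.5 m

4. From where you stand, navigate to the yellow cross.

turn right 45°, forward 3.3 m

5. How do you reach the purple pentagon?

turn right 167°, forward 4.9 m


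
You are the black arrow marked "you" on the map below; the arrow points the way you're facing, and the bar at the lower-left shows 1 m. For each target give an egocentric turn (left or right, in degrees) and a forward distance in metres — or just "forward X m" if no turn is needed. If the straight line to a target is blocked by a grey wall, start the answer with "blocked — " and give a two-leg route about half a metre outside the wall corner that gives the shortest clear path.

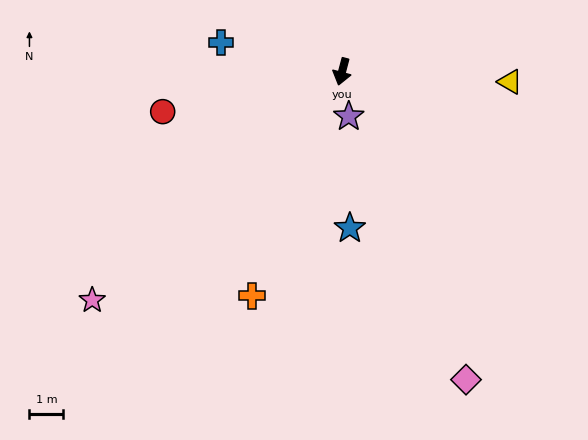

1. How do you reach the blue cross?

turn right 89°, forward 3.7 m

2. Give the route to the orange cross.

turn right 7°, forward 7.1 m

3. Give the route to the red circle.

turn right 63°, forward 5.4 m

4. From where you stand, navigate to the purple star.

turn left 23°, forward 1.3 m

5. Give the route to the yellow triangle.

turn left 101°, forward 4.9 m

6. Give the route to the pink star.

turn right 33°, forward 10.0 m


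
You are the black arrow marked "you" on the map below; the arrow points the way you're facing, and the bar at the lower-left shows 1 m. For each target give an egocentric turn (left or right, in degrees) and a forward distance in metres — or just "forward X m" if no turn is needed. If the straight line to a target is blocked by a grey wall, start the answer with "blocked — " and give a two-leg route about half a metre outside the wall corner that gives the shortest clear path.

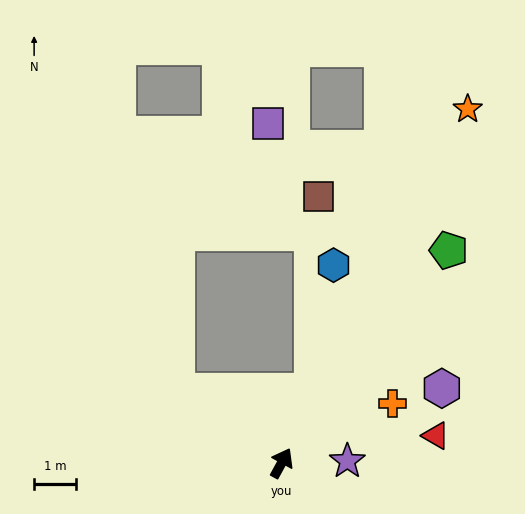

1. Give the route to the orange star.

forward 9.7 m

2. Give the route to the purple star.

turn right 60°, forward 1.6 m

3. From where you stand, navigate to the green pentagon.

turn right 9°, forward 6.5 m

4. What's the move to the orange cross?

turn right 33°, forward 3.0 m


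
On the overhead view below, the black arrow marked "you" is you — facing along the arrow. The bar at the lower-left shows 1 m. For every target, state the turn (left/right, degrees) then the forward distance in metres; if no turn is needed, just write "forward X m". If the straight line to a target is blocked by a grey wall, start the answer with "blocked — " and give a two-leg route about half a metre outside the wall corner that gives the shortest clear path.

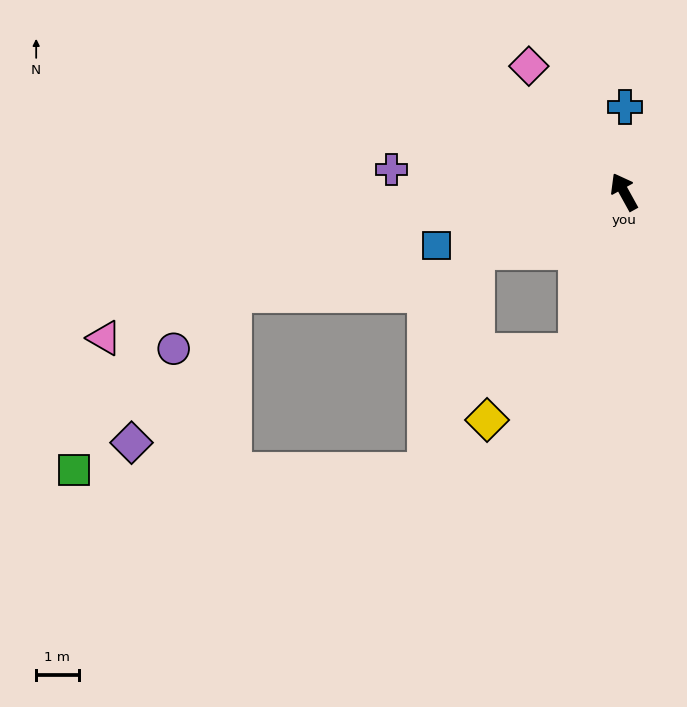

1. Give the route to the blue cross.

turn right 30°, forward 2.0 m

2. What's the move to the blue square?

turn left 77°, forward 4.6 m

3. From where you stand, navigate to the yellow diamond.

blocked — turn left 135°, forward 3.9 m, then turn right 37°, forward 2.7 m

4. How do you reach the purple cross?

turn left 56°, forward 5.5 m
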